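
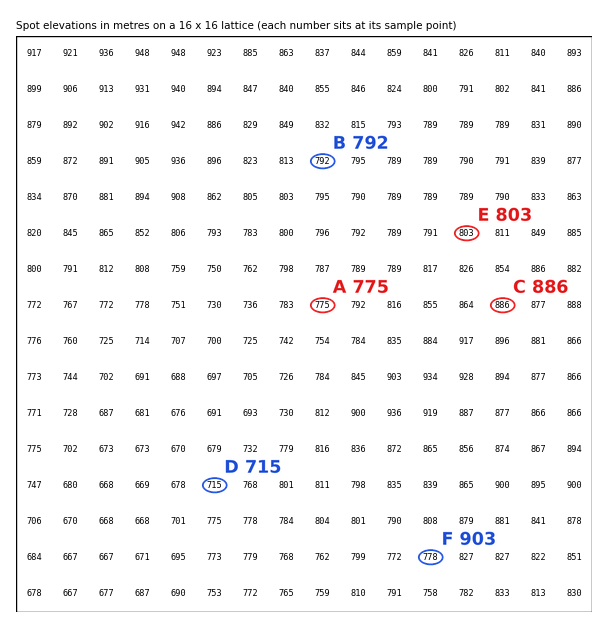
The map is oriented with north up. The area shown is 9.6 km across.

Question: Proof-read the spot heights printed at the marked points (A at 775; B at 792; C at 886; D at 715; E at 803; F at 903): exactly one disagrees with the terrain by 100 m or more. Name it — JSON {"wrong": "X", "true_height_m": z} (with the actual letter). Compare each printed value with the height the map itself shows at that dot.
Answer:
{"wrong": "F", "true_height_m": 778}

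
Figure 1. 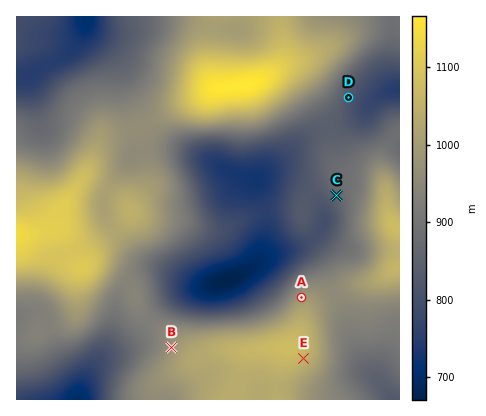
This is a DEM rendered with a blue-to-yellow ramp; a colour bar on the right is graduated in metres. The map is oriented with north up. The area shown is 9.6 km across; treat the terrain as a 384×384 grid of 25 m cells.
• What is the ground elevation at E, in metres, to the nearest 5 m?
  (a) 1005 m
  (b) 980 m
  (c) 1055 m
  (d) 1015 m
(c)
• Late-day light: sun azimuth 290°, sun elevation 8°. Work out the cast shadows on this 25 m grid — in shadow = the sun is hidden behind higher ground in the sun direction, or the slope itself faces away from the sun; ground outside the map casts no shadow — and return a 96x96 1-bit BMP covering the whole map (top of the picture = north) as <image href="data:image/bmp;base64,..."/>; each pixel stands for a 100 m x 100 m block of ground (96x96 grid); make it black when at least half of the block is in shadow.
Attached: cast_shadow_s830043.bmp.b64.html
<image width="96" height="96" href="data:image/bmp;base64,Qk2+BAAAAAAAAD4AAAAoAAAAYAAAAGAAAAABAAEAAAAAAIAEAAATCwAAEwsAAAIAAAAAAAAA////AAAAAAAAAAAAAAAAAAAAAAAAAAAAAAAAAAAAAAAAAAAAAAAAAAAAAAAAAAAAAAAAAAAAAAAAfgAAAAAAAAAAAAAA/gAAAAAAAAAAAAAAfgAAAAAAAAAD4AAAfwAAAAAAAAAf+AAAPwAAAAAAAAAf+AAAD4AAAAAAAAA/+AAAB8AAAAAAAAA/8AAAA/AAAAAAAAA/4AAAA/gAAAAAAAA/4AAAA/wAAAAAAAA/wAAAAf4AAAAAAAA/gAAAAf8AAAAAAAAfgAAAAP8AAAAAAAAfAAAAAP8AAAAAAAAeAAAAAP8AAAAAAAAcAAAAAH8AAAAAAAAAAAAAAH8AAAAAAAAAAAAAAD8AAAAAAAAAAAAAAD+AAAAAAAAAAAAAAD+AAAAAAAAAAAAAAD/AH+AAAAAAAAAAAD/gf/gAAAAAAAAAAH/wf/wAAAAAAAAAAD/4f/wAAAAAAAAAAD/4f/4AAAAAAAAAAD/8f/wAAAAAAAAAAB//f/wAAAAAAAAAAB////8AAAAAAAAAAA/////AAAAAAAAAAA/////AAAAAAAAAAAf////AAAAAAAAAAAf+///AAAAAAAAAAAP4//+AAAAAAAAAAAHgf/8AAAAAAAAAAAAAP/8AAAAAAAAAAAAAH/wAAAAAAAAAAAAAH/gAAAAAAAAAAAAAD88AAAAAAAAAAAAADg8AAAAAAAAAAAAAAAcAAAAAAAAAAAAAAAcAAAAAAAAAAAAAAAeAAAAAAAAAACAAAA/AAAAAAAAAAHAAAA/gAAAAAAAAAPgAAB/wAAAAAAAAAPgAAD/wAAAAAAAAAPgAAH/wAAAAAAAAAHgAAP/wAAAAAAEAAHwAAf/gAAAAAAEAADwAAf/gAAAAAAEAAD4AAf/AAAAAAAAAAB4AAf/AAAAAAAAAAA4AAf/AAAAAAAAAAAcAAf/AAAAAAAAAAAIAAf/AAAAAAAAAAAAAA//AAAAAAAAAAAAAA//AAAAAAAAAAAAAA//AAAAAAAAAAAAAA//AAAAAAAAAAAAAA//AAAAAAAAAAAAAA//AH4AAAAAAAAAAAf/wP/4AAAAAAAAAAH/8P/+AAAAAAAAAAAP+P//wAAAAAAAAAAH/H//+AAAAAAAAAAD/H///wAAAAAAAAAB+H////gAAAAAAAAB8H////wAAAAAAAAAQH////4AAAAAAAAAAH////8AAAAAAAAAAD////+AAAAAAAAAAD/////gAAAAAAAAAB/////4AAAAAAAAAA/////8AAAAAAAAAAf////8AAAAAAAAAAH////8AAAAAAAAAAD////8AAAAAAAAAAAD///8AAAAAAAAAAAA///4AAAAAAAAAAAAf//4AAAAAAAAAAAAH//4AAAAAAAAAAAAD//wAAAAAAAAAAAAA//gAAAAAAAAAAAAAf/gAAAAAAAAAAAAAP/AAAAAAAAAAAAAAD+AAAAAAAAAAAAAAA4AAAAAAAAAAAAAAAAAAAAAAAAAAAAAAAAAAAAAAAAAAAAAAAAAAAAAAAAAAAAAAAAAAAAAAAAAAAAAAAAA="/>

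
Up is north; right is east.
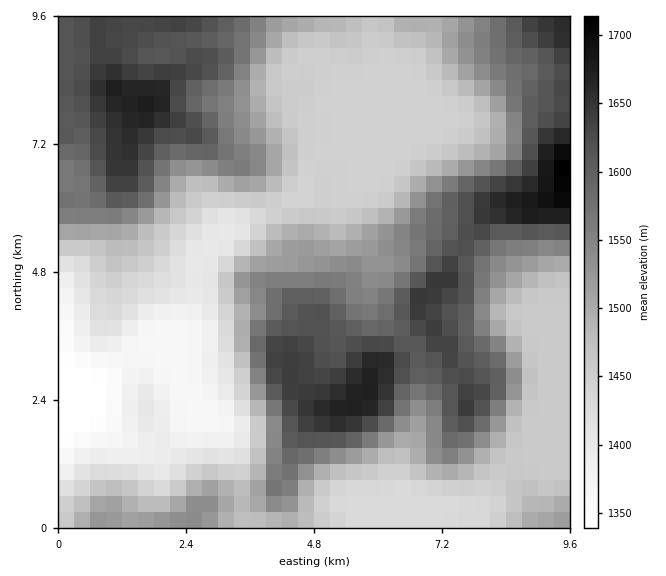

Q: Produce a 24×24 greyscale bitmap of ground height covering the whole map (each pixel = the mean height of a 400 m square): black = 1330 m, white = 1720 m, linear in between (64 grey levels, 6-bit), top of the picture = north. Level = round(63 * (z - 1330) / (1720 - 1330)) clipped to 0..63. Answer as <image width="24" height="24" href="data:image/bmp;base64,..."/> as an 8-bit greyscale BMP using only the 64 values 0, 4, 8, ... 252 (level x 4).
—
<image width="24" height="24" href="data:image/bmp;base64,Qk12BgAAAAAAADYEAAAoAAAAGAAAABgAAAABAAgAAAAAAEACAAATCwAAEwsAAAABAAAAAAAAAAAAAAEBAQACAgIAAwMDAAQEBAAFBQUABgYGAAcHBwAICAgACQkJAAoKCgALCwsADAwMAA0NDQAODg4ADw8PABAQEAAREREAEhISABMTEwAUFBQAFRUVABYWFgAXFxcAGBgYABkZGQAaGhoAGxsbABwcHAAdHR0AHh4eAB8fHwAgICAAISEhACIiIgAjIyMAJCQkACUlJQAmJiYAJycnACgoKAApKSkAKioqACsrKwAsLCwALS0tAC4uLgAvLy8AMDAwADExMQAyMjIAMzMzADQ0NAA1NTUANjY2ADc3NwA4ODgAOTk5ADo6OgA7OzsAPDw8AD09PQA+Pj4APz8/AEBAQABBQUEAQkJCAENDQwBEREQARUVFAEZGRgBHR0cASEhIAElJSQBKSkoAS0tLAExMTABNTU0ATk5OAE9PTwBQUFAAUVFRAFJSUgBTU1MAVFRUAFVVVQBWVlYAV1dXAFhYWABZWVkAWlpaAFtbWwBcXFwAXV1dAF5eXgBfX18AYGBgAGFhYQBiYmIAY2NjAGRkZABlZWUAZmZmAGdnZwBoaGgAaWlpAGpqagBra2sAbGxsAG1tbQBubm4Ab29vAHBwcABxcXEAcnJyAHNzcwB0dHQAdXV1AHZ2dgB3d3cAeHh4AHl5eQB6enoAe3t7AHx8fAB9fX0Afn5+AH9/fwCAgIAAgYGBAIKCggCDg4MAhISEAIWFhQCGhoYAh4eHAIiIiACJiYkAioqKAIuLiwCMjIwAjY2NAI6OjgCPj48AkJCQAJGRkQCSkpIAk5OTAJSUlACVlZUAlpaWAJeXlwCYmJgAmZmZAJqamgCbm5sAnJycAJ2dnQCenp4An5+fAKCgoAChoaEAoqKiAKOjowCkpKQApaWlAKampgCnp6cAqKioAKmpqQCqqqoAq6urAKysrACtra0Arq6uAK+vrwCwsLAAsbGxALKysgCzs7MAtLS0ALW1tQC2trYAt7e3ALi4uAC5ubkAurq6ALu7uwC8vLwAvb29AL6+vgC/v78AwMDAAMHBwQDCwsIAw8PDAMTExADFxcUAxsbGAMfHxwDIyMgAycnJAMrKygDLy8sAzMzMAM3NzQDOzs4Az8/PANDQ0ADR0dEA0tLSANPT0wDU1NQA1dXVANbW1gDX19cA2NjYANnZ2QDa2toA29vbANzc3ADd3d0A3t7eAN/f3wDg4OAA4eHhAOLi4gDj4+MA5OTkAOXl5QDm5uYA5+fnAOjo6ADp6ekA6urqAOvr6wDs7OwA7e3tAO7u7gDv7+8A8PDwAPHx8QDy8vIA8/PzAPT09AD19fUA9vb2APf39wD4+PgA+fn5APr6+gD7+/sA/Pz8AP39/QD+/v4A////AFR0fHR4gIh4YGRwZExEQEBAQERESGBweERcbGBQXHx4ZHyUbExAQEBAQERISFhgZCg8REAwOFRYUHCghGRUUEhQYGhcUFRUVBQgJCQoLDA0NGSgqJiIeGRkhJR8YFRUVAgMFCAsIBgcJFigwMTEsIx0hKykfFhUVAQEDCgsHBgYMGiszNTc2LyMkLzEmGBUVAQEDCQoGBgkRIzEyMzY3MikqLjEsHhUVAgMEBwYGBwsTKDIyMDI2NS4tMC4rHhUVBAgJBgYGBgwYKzIxLy8xMS0wMCwmGhUVBQwOCQYGBwwZJy0uLiwpKi4yLygdFhUVBw4RDgwKCg8aIystLSclKDEyLykcFhUVChATEQ8NDBAeJCYmJyUiJCszMiohGxcWDxIWFRIODA0XHR4fICEgISQsMSskIR4dGRgaGRURDQsOFhweHBseIiUpLS8qKCgoJCQkIRsVEQ0NERUWFRUYHCMoLDEzNTY2JygtLSUaFRQVFhMSExMTFRwlKzA1Nzk8JikyMikfGx8iHxgTExMTExYcIScsMDY9KSwzNC4oKSglIhoUExMTExMUFxoeJzQ8LS4zNTIwMCkjHhgUExMTExMTExUaJTA1LTA1NzcyLCYiGxUUExMTExMTExUbJi0wLjI3NzcxKiciGRQUExMTExMTFRohKC0wLjE0MTExMC4mGxQUExMTExMVGiAlKSsvLjAxMC4tLiwoIBgUFBUUFBUXHiMnKy4zLjExMDAxMC0pIx0bGRgVFxoaHSInLTM1A=="/>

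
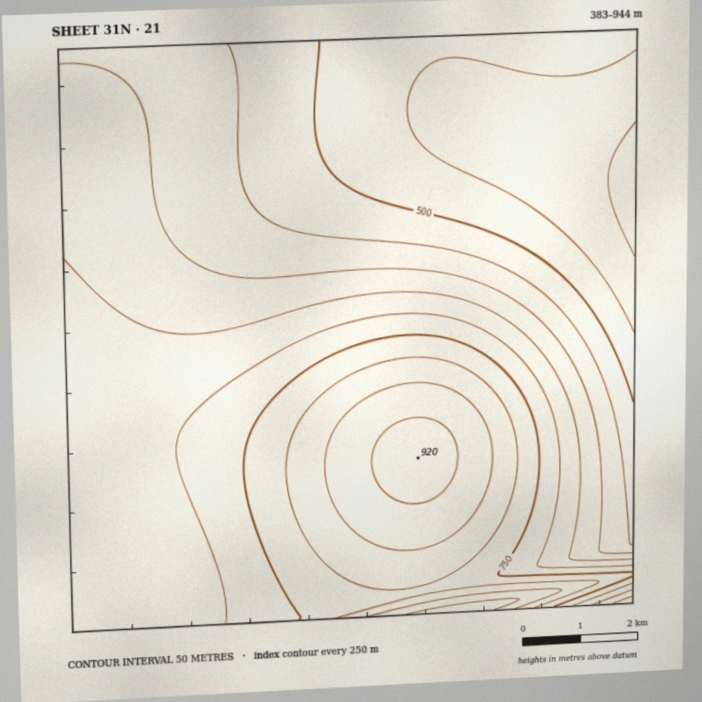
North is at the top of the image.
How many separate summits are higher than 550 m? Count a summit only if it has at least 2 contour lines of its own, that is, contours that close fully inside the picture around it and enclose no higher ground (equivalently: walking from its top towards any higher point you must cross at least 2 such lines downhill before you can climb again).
1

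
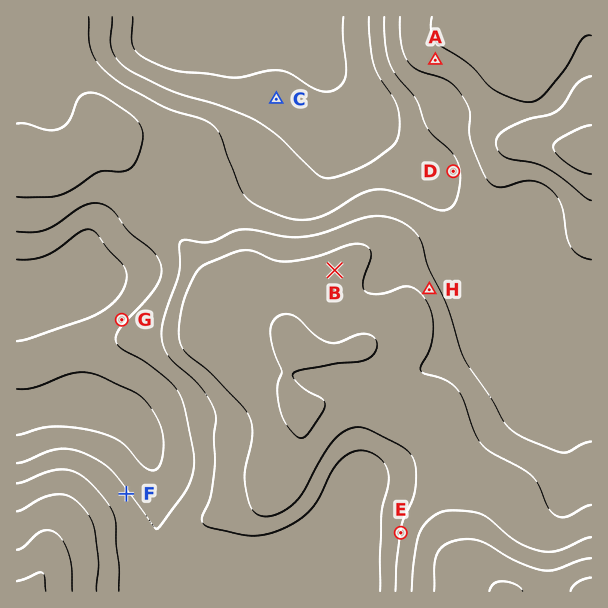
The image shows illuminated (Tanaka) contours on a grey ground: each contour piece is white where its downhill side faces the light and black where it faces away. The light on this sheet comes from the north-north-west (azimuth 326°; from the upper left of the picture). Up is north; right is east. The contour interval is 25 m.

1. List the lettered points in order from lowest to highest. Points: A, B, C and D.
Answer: C D A B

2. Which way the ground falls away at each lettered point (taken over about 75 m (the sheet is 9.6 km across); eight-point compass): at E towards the W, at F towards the NE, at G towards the NW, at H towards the NE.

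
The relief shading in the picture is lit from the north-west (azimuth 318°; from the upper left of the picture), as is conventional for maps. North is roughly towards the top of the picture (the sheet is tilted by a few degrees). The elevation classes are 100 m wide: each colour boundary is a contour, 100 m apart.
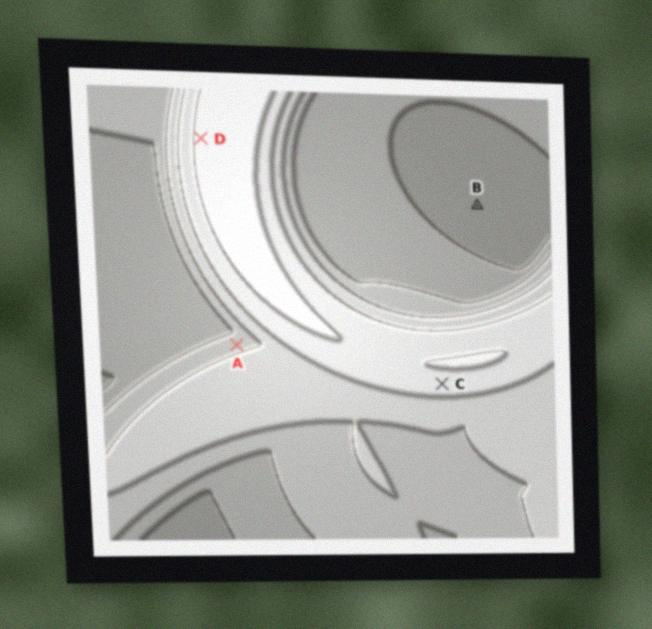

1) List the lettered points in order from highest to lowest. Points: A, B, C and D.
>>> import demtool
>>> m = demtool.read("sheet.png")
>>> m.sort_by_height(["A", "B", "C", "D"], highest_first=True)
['D', 'C', 'A', 'B']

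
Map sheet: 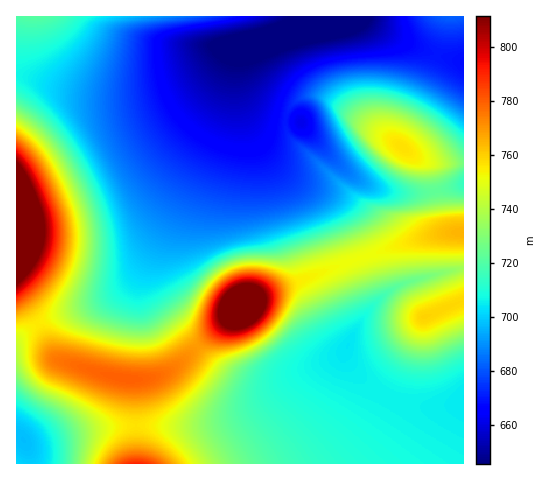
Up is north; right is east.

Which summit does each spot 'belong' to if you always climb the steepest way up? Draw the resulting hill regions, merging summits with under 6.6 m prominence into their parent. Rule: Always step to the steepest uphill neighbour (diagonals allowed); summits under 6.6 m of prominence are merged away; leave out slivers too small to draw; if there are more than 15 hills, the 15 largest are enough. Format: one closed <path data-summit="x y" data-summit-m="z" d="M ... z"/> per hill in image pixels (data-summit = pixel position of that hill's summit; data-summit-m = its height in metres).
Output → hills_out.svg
<path data-summit="242 306" data-summit-m="843" d="M241 45l-3 2-3 7-7 41-5 20-62 129-7 20-1 17 7 18 9 13 24 30 22 22 31 20 23 2 15-5 57-25 5-6 12-24 15-20 1-6-22-64-14-28-15-14-36-19-18-18-15-23-9-19-7-27-1-18z"/><path data-summit="17 225" data-summit-m="871" d="M238 45l-13 1-17 19-30 19-23 8-17 3-26 1-28-3-64-19-4 1 1 265 16-14 10-6 48-15 24-10 19-17 31-51 52-102 9-24z"/><path data-summit="403 147" data-summit-m="757" d="M360 16l-33 0-29 15-35 11-19 2-4 10 0 21 8 23 11 12 11 6 31 6 42 47 25 16 32 8 31-1 31-7 2-2 0-121-47-14-29-14z"/><path data-summit="125 378" data-summit-m="780" d="M216 126l-51 101-31 51-19 17-24 10-48 15-10 6-17 15 0 94 5 2 5 6 9 1 47-13 27-4 78 0 37-5 36-15 52-38-43 17-14 0-18-7-22-15-22-22-31-40-7-12-2-20 5-20 28-62 31-59z"/><path data-summit="137 463" data-summit-m="790" d="M344 352l-43 23-41 32-24 11-23 6-26 3-78 0-27 4-47 13-9-1 4 20 434 0-1-62-19 6-26 0-25-7-24-15-17-18z"/><path data-summit="34 17" data-summit-m="721" d="M326 16l-309 0-1 58 39 12 36 8 21 2 33-2 24-7 20-9 19-13 17-19 25-2 27-6 29-10z"/><path data-summit="463 232" data-summit-m="765" d="M242 45l-4 12 0 31 7 27 9 19 15 23 18 18 36 19 15 14 14 28 22 68 11-10 21-12 57-14 1-83-33 7-31 1-19-3-24-11-14-10-19-19-23-28-31-6-11-6-8-8-7-13-4-14z"/><path data-summit="425 316" data-summit-m="759" d="M463 268l-32 7-33 11-13 8-20 21-17 28-3 12 11 16 22 21 21 10 19 5 26 0 20-7z"/><path data-summit="451 17" data-summit-m="682" d="M463 16l-103 1 28 17 29 14 25 9 21 5z"/>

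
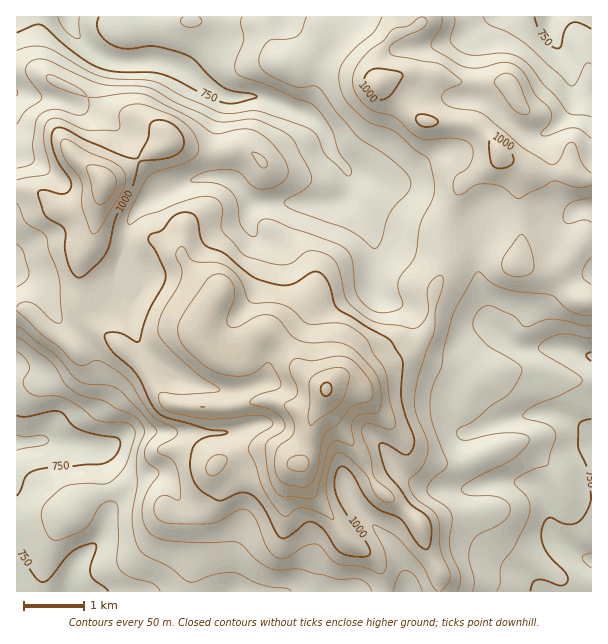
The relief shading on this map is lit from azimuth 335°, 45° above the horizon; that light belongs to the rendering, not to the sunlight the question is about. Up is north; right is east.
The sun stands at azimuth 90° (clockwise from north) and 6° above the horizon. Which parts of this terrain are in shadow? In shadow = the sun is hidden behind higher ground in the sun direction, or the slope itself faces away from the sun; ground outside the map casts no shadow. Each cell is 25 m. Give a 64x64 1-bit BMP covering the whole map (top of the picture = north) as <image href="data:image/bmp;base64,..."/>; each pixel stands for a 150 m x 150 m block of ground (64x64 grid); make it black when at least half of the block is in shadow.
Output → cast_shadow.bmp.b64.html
<image width="64" height="64" href="data:image/bmp;base64,Qk0+AgAAAAAAAD4AAAAoAAAAQAAAAEAAAAABAAEAAAAAAAACAAATCwAAEwsAAAIAAAAAAAAA////AAAAAAAAAMAAAz4AAAMAAAADPgAAA4AAAAE8AAAB8AB4cDwAAAH4APjwOAAAAf4B+PB4AAAA/gH48PgAAAD/Afzh8AAAAf8B/EHgAABB/wD4B4AAAAD/GfgPgAAAAP/5/A8AAAAH//v8DgAAAD////weAAAA/////BwAAAD////8DAAAAP//f/4AAAAAf////wAAAAA/////AAAAAP//wP8AAAAA//+Af4AAAAD//wH/wAAAAP/+D//AAAAA//4c/8AAAAD+/PweQAAAAP55+B4AAAAA/PfwBAAAAAD47/AAAAAAAOAP4AAAAAAAwB/gAAAAAACGP+AAAAgAAAwf8AAAPAAcHB/4AAB4ABw8H/wAAPgAAPwP/AAA4AwA/gfgAQBAHAD+D8ABAAAcAP4PwAAAPAwA/g3AAAA8BAD+DMAAADwAAH8MwAAAPAAA8wHAAAA8AAD3gcAAAB4AAP+AAAAAPwAA/4AAAAA/AAD/gABgAD8AAP+AAOAAPwAA/gAAAAA+eAD8AAAAABn4APwOAAAYePgY+A8AADn4MBj4DwAAf/gAAPAAAAH/8AAA8AAAB/8AAgDgAAD//wAGAPAAA///AAAA8AAH//8AAADgAA55/wAAAsAAG/D+AAACAAAD8H4AAAYAQAHwHwAADAHAAOAPgAAMA8AA4Q/AABgHgADDh8AAGA=="/>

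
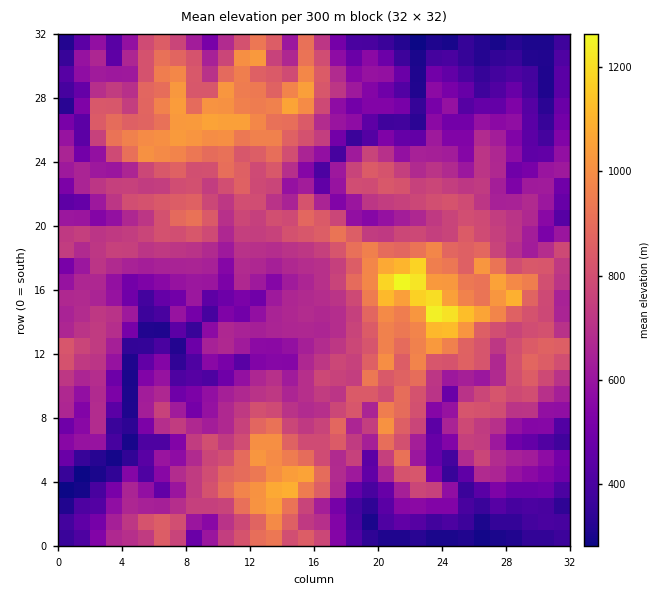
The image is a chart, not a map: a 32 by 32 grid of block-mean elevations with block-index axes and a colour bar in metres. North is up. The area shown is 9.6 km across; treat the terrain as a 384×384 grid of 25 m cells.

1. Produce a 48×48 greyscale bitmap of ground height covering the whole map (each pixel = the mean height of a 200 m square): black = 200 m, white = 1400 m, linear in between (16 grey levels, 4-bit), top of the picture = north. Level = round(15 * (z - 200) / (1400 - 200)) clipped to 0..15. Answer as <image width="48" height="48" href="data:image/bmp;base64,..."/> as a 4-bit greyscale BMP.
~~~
<image width="48" height="48" href="data:image/bmp;base64,Qk32BAAAAAAAAHYAAAAoAAAAMAAAADAAAAABAAQAAAAAAIAEAAATCwAAEwsAABAAAAAAAAAAAAAAABEREQAiIiIAMzMzAERERABVVVUAZmZmAHd3dwCIiIgAmZmZAKqqqgC7u7sAzMzMAN3d3QDu7u4A////ACI0ZmZ4h0NmeIqXiIVDMhERERERERIiIiI0VneIl0NneIqYh4ZDISIiIiIhEiIiIiM0RmeIh2RWeImpdmVDISQzMzMhIiIzMhIzRWZmZndmeaqphmQyITREREQhMyIyIhEiNWVEVWeImqu7l2ZTMjRWZlQiQzMzMhESNFZDRXeJmaq7uphjQjRnh1MjREREMiERIkUkVmeImZq7u5hkUlZ5dCI1ZVVEQzERETMlZWd4iJmqqYZXYmmXQiRXZlVUQ0MiIRJFRWaHibupmIZ4Q2mGQyR4dlZlRFVVQhIzJGiHeKupiIeIRol2UzZ3ZURDIjRWUhIzV3dmZ5qod3iXSKl3Ukd2ZUMzQkNWURNXdmVWd4mHd3eXSKqIUlh3dlVVM2VGUhNnZURWZ4h3ZmeIVpqYc0h3h2ZmNWVGYxJ3ZEVWZnd2ZmZ4hYmIdTaIiHd2RmVWYxNmU0RVZmZmZndnmGmYdkNmeHh3ZnZmUxJVQkM0VWZlZnd3ioeZhlVEZniHZnZmYxFFMiIiJFZlVnd3eaiKh2eHVniId4d2dCFFMjRVQzREVmd3eamKmIiIZoiYiIh3dSE0EjVmZUREVmZ3eKmJqqmIdoiIiHd3djISEiRmZmZlVWZniJmZq6mIh3eIh1ZndlMRJCNWZVVmZmZniKqZrMyph3d4dmZmdmQiRUI1VEVmZmZniamavu3LqYiIZVZmZlQjNVQiIkVmZmZnibqq3buqu6iIZWZlVEI0NFU0VDRWZmZ3isu83LqZmsqIZVVmVDNERVVTZlRFVmd4ms7dyqqYq6uYdjRmZVVVVWVUVmVWZmZ5ms3duaqJupiXdkVWZmZmZmZkVmZmZmZ4irq8uZmKqHeIh3Zmd3ZmZmZlZmZmZneImpmZqpiJh2ZmeHdmd3d3d3dlZ3dnd3iZmIiIiJeYd2ZUZmd2Zmd4iIh2Z3d4iImYdmZ3d3eHd3ZURVVlVVZniZmGZ3eIiYh2REVmZ3eId2ZlM1Q0Vnd4iZh2eHd2iHdUVmZmd4eHdmZlQjNFZ4iIiIh2d4dleGQ1d3d3iIh3ZVVlQzVmd3d3d4d3iIZ1VkNXd4iHd3d3ZUVmQ1VmZmZneHd4mXeFQyRoiIh2Z2ZmZkRWVVZlRWeIiIiJmHiHZTNXiId2V2VWZkNFVWZEV4mqmpiZiIiYZVI1eHVWVmRWZlQzRWQ2iaq7qqmpmJmYd3QjVWVFRlRWZlQyRVM3iZqqq7qqqaqZiHZCIjQzRkNWVUMyNFNImZmZm7u7u6mYh2VkMiIhNUNVVVQiNDJIiHiJq6q6qqqqqHVFZVVCJVM0RFQxNBJYiGiZqpi6qZmauoZDNEMyJVQzM0QhJCJGd2iZqoebqZmKuodmRDMhNURCI0QhIyQ1Zld4qod5qZmIqodlVVUxNUMyIzMhIyVVVEeJqYdnqYeHiodkRVQxJDMiIiMhIyRmQ1eJmYdXm6lmeYZDRUMhIjIiIiIRIxNGQ1aIiHZGiat1eXZDQzIhIiIhEiIRIhI1M0aIh1NFZ4p0iXUyIiIREREiERIRIg=="/>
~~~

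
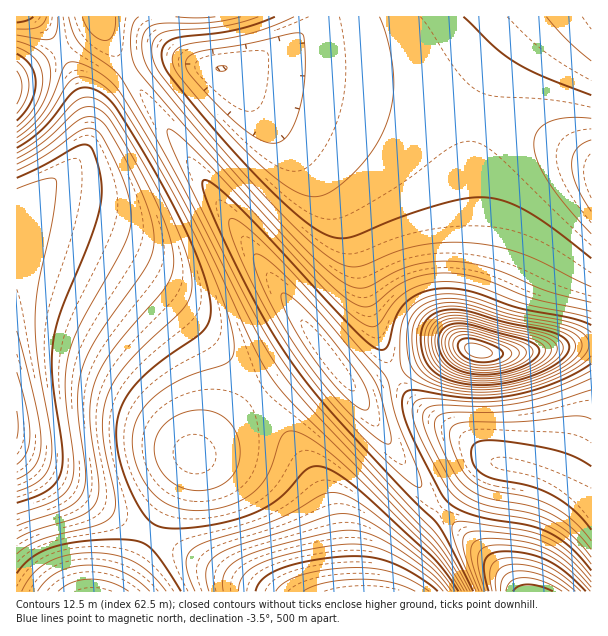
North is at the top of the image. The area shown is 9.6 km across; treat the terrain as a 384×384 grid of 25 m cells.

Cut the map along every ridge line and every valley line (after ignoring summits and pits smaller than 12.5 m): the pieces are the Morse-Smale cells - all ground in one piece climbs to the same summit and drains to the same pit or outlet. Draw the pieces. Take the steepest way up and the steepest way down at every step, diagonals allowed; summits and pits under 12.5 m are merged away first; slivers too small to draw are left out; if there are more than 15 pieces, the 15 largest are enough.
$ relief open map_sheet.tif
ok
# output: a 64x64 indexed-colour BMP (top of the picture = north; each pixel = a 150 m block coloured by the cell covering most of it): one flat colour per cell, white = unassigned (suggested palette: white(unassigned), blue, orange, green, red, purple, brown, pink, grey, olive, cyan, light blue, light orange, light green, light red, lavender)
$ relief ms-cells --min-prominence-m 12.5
<image width="64" height="64" href="data:image/bmp;base64,Qk12CAAAAAAAAHYAAAAoAAAAQAAAAEAAAAABAAQAAAAAAAAIAAATCwAAEwsAABAAAAAAAAAA////ALR3HwAOf/8ALKAsACgn1gC9Z5QAS1aMAMJ34wB/f38AIr28AM++FwDox64AeLv/AIrfmACWmP8A1bDFALu7u7u7uwAAAAAAAAAGZmZmZnd3f/////////+qqqqqu7u7u7u7AAAAAAAABmZmZmZmd3d3////////+qqqqqq7u7u7u7uwAAAAAGZmZmZmZmZ3d3f///////+qqqqqqru7u7u7u7AAAABmZmZmZmZmZnd3d///////+qqqqqqqu7u7u7u7uwAABmZmZmZmZmZmd3d3f/////+qqqqqqqq7u7u7u7u7AAZmZmZmZmZmZmd3d3d3////+qqqqqqqqru7u7u7u7u2ZmZmZmZmZmZmZ3d3d3d///+qqqqqqqqqu7u7u7u7sRZmZmZmZmZmZmZnd3d3d3f/+qqqqqqqqqq7u7u7u7EREWZmZmZmZmZmZmd3d3d3d/+qqqqqqqqqqru7u7uxERERFmZmZmZmZmZmd3d3d3d3eqqqqqqqqqqqu7u7uxEREREWZmZmZmZmZmZ3d3d3d3fuqqqqqqqqqqi7u7sRERERERFmZmZmZmZmZnd3d3d3fu7qqqqqqqqqiLu7EREREREREWZmZmZmZmZnd3d3d3fu7u6qqqqqqoiIu7ERERERERERFmZmZmZmZmd3d3d3d+7u7uqqqqqIiIixEREREREREREWZmZmZmZmd3d3d3d+7u7u7uiIiIiIiBERERERERERERFmZmZmZmd3d3d3d+7u7u7uiIiIiIiIERERERERERERERZmZmZmZ3d3d3d37u7u7uiIiIiIiIgREREREREREREREWZmZmZ3d3d3d37u7u7oiIiIiIiIiBERERERERERERERFmZmZ3d3d3d37u7u7oiIiIiIiIiIERERERERERERERERZmZnd3d3d3fu7u6IiIiIiIiIiIgREREREREREREREREWZnd3d3d3fu7u6IiIiIiIiIiIiBERERERERERERERERFnd3d3d3fu7u6IiIiIiIiIiIiIERERERERERERERERETN3d3d3d+7u6IiIiIiIiIiIiIgRERERERERERERERETMzd3d3d0RE6IiIiIiIiIiIiIiBERERERERERERERERMzM3d3d0RERCiIiIiIiIiIiIiIERERERERERERERERMzMzM3d0RERCIiiIiIiIiIiIiIgRERERERERERERERMzMzMzN0REREIiIiiIiIVYiIiIiBERERERERERERERMzMzMzMzREREQiIiIiJVVVVVVVVVERERERERERERERMzMzMzMzREREQiIiIiIlVVVVVVVVURERERERERERERMzMzMzMzRERERCIiIiIlVVVVVVVVVRERERERERERERMzMzMzMzNEREREIiIiIiVVVVVVVVVVERERERERERERMzMzMzMzNEREREIiIiIiIlVVVVVVVVURERERERERERMzMzMzMzNEREREQiIiIiIiVVVVVVVVVRERERERERERMzMzMzMzNERERERCIiIiIiJVVVVVVVVVERERERERETMzMzMzMzM0REREREIiIiIiIlVVVVVVVVURERERERETMzMzMzMzM0REREREIiIiIiIiVVVVVVVVVREREREREzMzMzMzMzM0REREREQiIiIiIiIlVVVVVVVVERERERMzMzMzMzMzMzRERERERCIiIiIiIiVVVVVVVVURERETMzMzMzMzMzMzREREREREIiIiIiIiJVVVVVVVVRETMzMzMzMzMzMzMzREREREREIiIiIiIiIlVVVVVVVVAzMzMzMzMzMzMzMzREREREREQiIiIiIiIiVVVVVVVVUDMzMzMzMzMzMzMzNERERERERCIiIiIiIiJVVVVVVVVTMzMzMzMzMzMzMzNERERERERCIiIiIiIiIlVVVVVVVV0zMzMzMzMzMzMzNEREREREREIiIiIiIiIiVVVVVVVVXdMzMzMzMzMzMzM0REREREREIiIiIiIiIiJVVVVVVVVd3dMzMzMzMzMzM0REREREREQiIiIiIiIiIlVVVVVVVV3d3TMzMzMzMzM0REREREREQiIiIiIiIiIiVVVVVVVVXd3d0zMzMzMzMzREREREREQiIiIiIiIiIiJVVVVVVVVd3d3dMzMzMzMzREREREREQiIiIiIiIiIiIlVVVVVVVc3d3d3TMzMzMzREREREREQiIiIiIiIiIiIiVVVVVVXMzd3d3dMzMzMzNEREREREQiIiIiIiIiIiIiJVVVVczMzN3d3d0zMzMzNEREREREQiIiIiIiIiIiIiIlVVXMzMzM3d3d3TMzMzNEREREREQiIiIiIiIiIiIiIiVczMzMzMzd3d3dAzMzNEREREREQiIiIiIiIiIiIiKZnMzMzMzMzN3d3dADMzM0REREREQiIiIiIiIiIimZmZmczMzMzMzM3d3d0AAzM0REREREQiIiIiIimZmZmZmZmZnMzMzMzMzd3d3QADM0RERERERCIimZmZmZmZmZmZmZmczMzMzMzN3d3QAAAzRERERERJmZmZmZmZmZmZmZmZmZnMzMzMzMAN3dAAAABERERCIiKZmZmZmZmZmZmZmZmZmczMzMzMwAANAAAAAAAAAiIiIiKZmZmZmZmZmZmZmZmZnMzMzMzAAAAAAAAAAAAiIiIiIiIpmZmZmZmZmZmZmZmZzMzMzMAAAAAAAAAAAiIiIiIiIiKZmZmZmZmZmZmZmZmczMzMwAAAAAAAAAACIiIiIiIiIiKZmZmZmZmZmZmZmZnMzMzAAAAAAAAAAAIiIiIiIiIiIimZmZmZmZmZmZmZmZzMzM"/>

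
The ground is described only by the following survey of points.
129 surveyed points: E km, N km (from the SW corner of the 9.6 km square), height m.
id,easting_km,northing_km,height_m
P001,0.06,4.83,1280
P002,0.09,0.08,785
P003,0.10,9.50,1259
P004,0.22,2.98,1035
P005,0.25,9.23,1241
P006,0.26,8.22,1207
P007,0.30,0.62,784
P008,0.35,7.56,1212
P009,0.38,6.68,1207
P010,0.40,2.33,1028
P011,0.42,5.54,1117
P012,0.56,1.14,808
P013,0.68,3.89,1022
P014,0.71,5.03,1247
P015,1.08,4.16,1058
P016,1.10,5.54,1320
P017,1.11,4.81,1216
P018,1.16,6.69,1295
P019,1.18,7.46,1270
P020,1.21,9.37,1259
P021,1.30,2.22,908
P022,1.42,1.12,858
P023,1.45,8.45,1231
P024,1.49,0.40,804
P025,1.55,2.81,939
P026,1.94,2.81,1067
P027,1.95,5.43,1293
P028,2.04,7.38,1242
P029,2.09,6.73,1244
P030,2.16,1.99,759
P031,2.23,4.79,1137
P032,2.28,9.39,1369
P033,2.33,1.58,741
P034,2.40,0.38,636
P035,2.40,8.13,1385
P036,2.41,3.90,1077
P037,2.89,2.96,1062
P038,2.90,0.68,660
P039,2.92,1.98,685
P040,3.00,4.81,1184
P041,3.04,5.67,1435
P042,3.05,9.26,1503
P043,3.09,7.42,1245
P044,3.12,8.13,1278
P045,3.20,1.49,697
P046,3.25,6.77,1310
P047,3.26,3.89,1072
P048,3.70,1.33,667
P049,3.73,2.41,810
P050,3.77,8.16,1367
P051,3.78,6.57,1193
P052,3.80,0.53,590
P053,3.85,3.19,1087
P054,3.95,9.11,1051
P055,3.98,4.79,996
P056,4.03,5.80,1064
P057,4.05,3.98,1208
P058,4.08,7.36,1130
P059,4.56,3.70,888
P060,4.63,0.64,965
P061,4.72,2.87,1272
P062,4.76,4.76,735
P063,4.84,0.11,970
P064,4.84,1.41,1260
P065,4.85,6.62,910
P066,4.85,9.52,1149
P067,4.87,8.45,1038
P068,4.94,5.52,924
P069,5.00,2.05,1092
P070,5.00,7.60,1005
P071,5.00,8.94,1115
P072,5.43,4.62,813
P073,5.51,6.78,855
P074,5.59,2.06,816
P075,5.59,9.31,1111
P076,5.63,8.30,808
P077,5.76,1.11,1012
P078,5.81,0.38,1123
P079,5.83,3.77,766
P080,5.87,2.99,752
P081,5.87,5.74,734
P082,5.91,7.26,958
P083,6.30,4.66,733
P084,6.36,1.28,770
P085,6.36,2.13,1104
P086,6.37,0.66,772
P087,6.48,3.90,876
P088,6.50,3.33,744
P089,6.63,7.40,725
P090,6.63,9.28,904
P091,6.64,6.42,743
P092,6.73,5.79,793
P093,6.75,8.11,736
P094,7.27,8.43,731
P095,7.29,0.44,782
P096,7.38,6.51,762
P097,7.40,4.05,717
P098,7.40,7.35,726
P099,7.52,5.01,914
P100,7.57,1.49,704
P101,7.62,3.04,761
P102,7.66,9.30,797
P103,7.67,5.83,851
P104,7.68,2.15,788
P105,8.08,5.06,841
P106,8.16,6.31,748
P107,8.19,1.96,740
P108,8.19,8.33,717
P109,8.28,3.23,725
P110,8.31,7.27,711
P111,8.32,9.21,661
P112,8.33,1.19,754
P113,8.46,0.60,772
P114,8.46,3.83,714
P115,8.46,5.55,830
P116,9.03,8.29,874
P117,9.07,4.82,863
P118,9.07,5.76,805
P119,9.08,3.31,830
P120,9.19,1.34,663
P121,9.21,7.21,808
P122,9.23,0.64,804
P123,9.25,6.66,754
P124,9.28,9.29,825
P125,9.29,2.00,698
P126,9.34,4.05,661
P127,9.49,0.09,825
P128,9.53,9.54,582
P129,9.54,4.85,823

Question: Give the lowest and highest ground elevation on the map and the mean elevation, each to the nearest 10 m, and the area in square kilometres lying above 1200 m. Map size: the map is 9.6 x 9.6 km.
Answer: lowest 520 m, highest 1520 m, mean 950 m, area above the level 17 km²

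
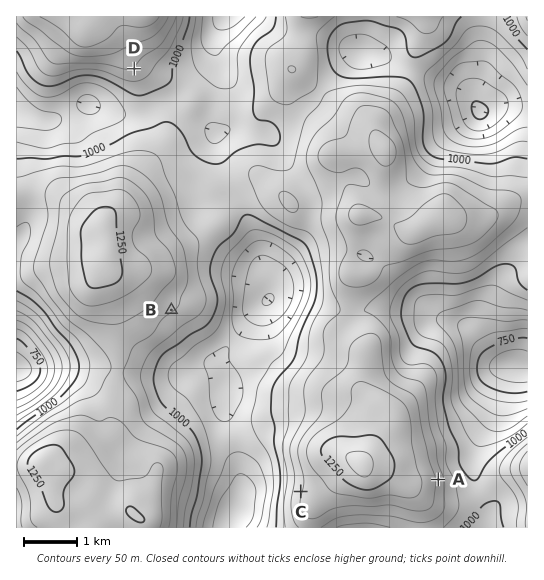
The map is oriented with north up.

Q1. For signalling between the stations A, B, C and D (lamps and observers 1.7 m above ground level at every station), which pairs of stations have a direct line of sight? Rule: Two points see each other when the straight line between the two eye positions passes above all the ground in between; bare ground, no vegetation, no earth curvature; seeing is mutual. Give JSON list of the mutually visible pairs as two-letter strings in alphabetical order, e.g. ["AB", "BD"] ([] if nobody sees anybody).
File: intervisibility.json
["BC", "CD"]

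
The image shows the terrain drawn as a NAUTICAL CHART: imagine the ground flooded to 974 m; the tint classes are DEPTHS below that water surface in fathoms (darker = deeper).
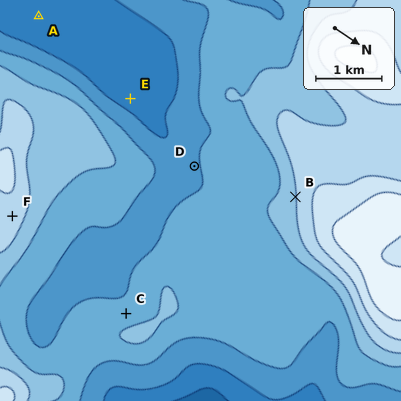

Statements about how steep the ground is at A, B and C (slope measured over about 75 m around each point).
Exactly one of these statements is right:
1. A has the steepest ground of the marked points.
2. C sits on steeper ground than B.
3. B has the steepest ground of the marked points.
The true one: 3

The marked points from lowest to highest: E D F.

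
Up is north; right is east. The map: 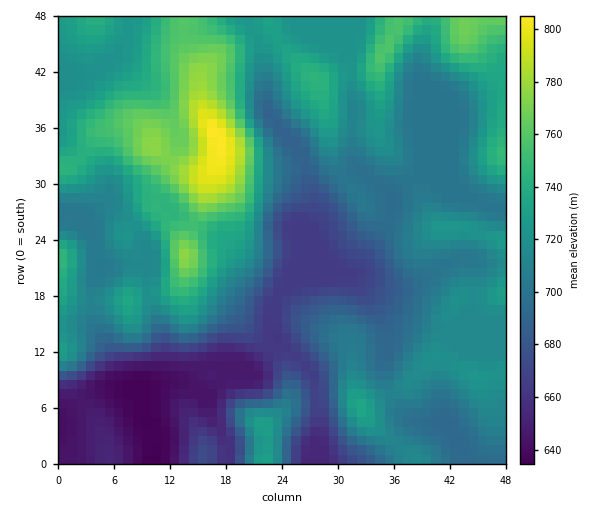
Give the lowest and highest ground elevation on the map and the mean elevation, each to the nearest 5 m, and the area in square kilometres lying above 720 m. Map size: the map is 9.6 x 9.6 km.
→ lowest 635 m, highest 805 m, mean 710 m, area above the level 34.6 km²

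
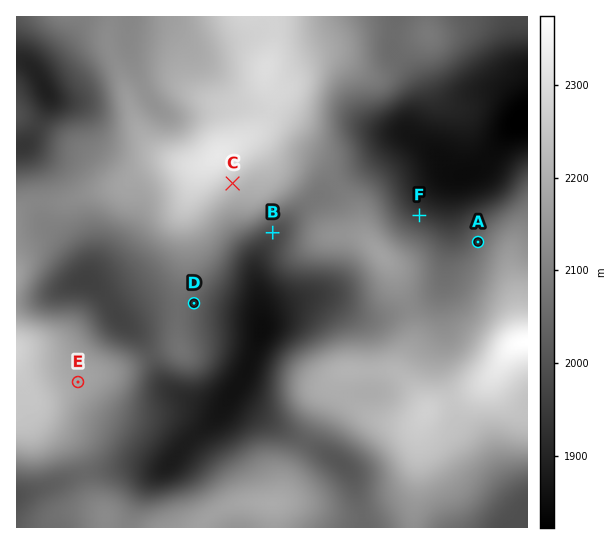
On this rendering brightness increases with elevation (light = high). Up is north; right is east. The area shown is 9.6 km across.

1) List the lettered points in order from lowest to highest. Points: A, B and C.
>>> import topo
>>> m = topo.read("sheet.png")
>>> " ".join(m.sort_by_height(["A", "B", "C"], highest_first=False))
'B A C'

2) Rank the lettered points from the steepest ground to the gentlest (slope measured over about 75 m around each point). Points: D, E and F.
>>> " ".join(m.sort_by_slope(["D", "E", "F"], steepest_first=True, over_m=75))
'F D E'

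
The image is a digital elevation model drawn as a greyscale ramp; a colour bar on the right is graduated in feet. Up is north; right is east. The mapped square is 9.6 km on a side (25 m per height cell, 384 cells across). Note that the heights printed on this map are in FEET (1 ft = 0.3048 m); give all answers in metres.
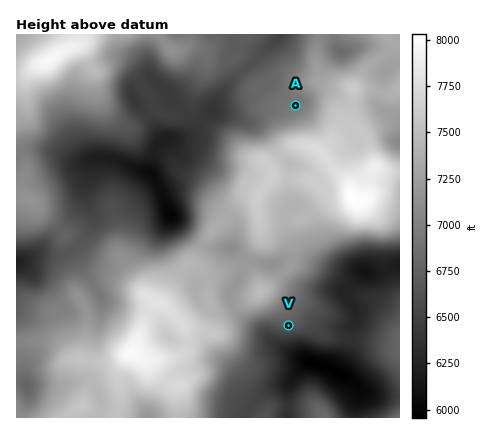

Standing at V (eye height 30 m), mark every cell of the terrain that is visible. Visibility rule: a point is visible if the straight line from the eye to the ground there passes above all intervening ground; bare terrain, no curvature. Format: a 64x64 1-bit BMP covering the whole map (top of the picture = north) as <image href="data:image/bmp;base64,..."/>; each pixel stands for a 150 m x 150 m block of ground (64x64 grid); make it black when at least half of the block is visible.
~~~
<image width="64" height="64" href="data:image/bmp;base64,Qk0+AgAAAAAAAD4AAAAoAAAAQAAAAEAAAAABAAEAAAAAAAACAAATCwAAEwsAAAIAAAAAAAAA////AAAAAAAAAAAH/+f//wAAAAf/////AAAAB/////8AAAAH/////wAAAA/z////AAAAD/P///8AAAAH8////wAAAAf7////AAAAB/////8AAAAHx////wAAAAYP//f/AAAAAA//4f8AAAAAH//x/wAAAAA///P/AAAAAD//8f8AAAAAP//w/wAAAAA///h/AAAAADP/8D8AAAAAAf/APwAAAAAA/wA/AAAAAAA8AD8AAAAAABgAHwAAAAAADAAHAAAAAAAHgAcAAAAAAAPAAwAAAAAAAAABAAAAAAAAEAMAAAAAAAA4DwAAAAAAAH//AAAAAAAAf/8AAAAAAAA//wAAAAAAAD//AAAAAAAAf/gAAAAAAAA/8AAAAAAAAD/AAAAAAAAANwAAAAAAAAAmAAAAAAAAAAYAAAAAAAAABAAAAAAAAAAAAAAAAAAAAAAAAAAAAAAAAAAAAAAAAAAAAAAAAAAAAAAAAAAAAAAAAAAAAAAAAAAAAAAAAAAAAAAAAAAAAAAAAAAAAAAAAAAAAAAAAAAAAAAAAAAAAAAAAAAAAAAAAAAAAAAAAAAAAAAAAAAAAAAAAAAAAAAAAAAAAAAAAAAAAAAAAAAAAAAAAAAAAAAAAAAAAAAAAAAAAAAAAAAAAAAAAAAAAAAAAAAAAAAAAAAAAAAAAAAAAAAAAAAAAAAAAAAAAA=="/>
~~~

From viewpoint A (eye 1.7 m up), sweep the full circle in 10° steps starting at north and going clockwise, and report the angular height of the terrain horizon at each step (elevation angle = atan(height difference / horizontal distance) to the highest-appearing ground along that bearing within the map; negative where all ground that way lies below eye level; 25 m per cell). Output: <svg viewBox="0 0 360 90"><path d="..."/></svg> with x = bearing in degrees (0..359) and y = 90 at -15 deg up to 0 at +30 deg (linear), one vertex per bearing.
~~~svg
<svg viewBox="0 0 360 90"><path d="M0 53l10-3 10-2 10-3 10-1 10 0 10 0 10-2 10-2 10-2 10-1 10 0 10 0 10 0 10 0 10-3 10-2 10-1 10 1 10 2 10 4 10 6 10 2 10 5 10 7 10 1 10 1 10-3 10-3 10 1 10 4 10 3 10 1 10-1 10-2 10-3"/></svg>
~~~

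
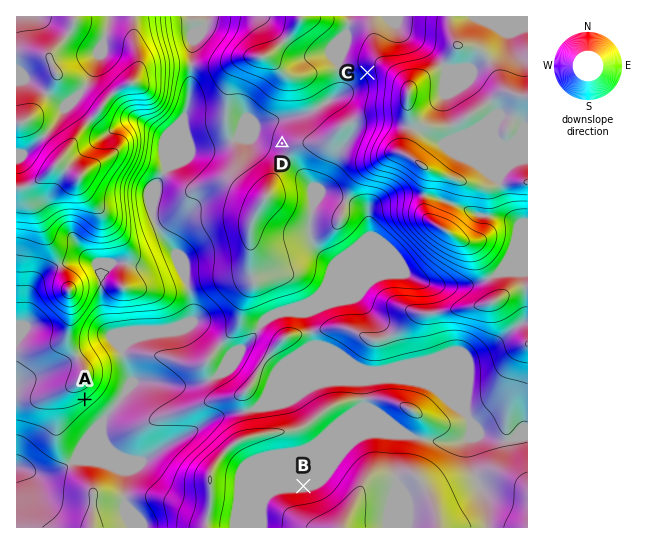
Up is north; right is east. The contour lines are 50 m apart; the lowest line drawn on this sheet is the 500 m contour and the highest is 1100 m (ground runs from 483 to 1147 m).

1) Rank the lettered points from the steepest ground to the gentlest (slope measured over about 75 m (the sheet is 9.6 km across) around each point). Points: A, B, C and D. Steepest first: A C D B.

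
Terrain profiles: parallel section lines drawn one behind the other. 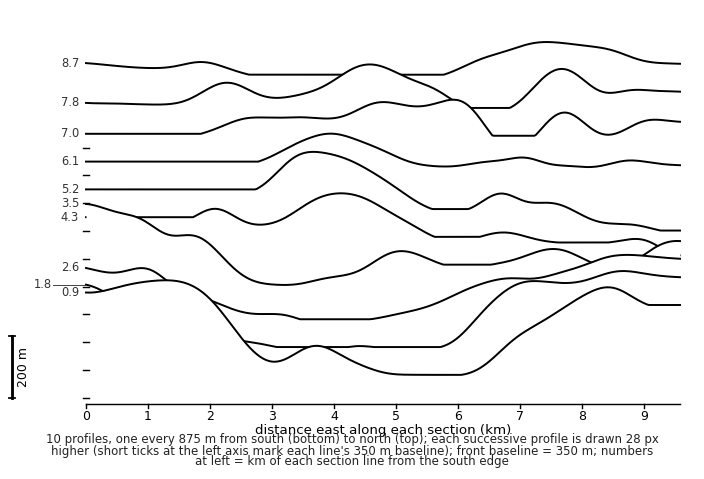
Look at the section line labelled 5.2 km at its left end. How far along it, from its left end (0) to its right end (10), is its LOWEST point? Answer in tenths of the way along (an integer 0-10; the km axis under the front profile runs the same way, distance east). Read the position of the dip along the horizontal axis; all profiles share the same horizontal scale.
10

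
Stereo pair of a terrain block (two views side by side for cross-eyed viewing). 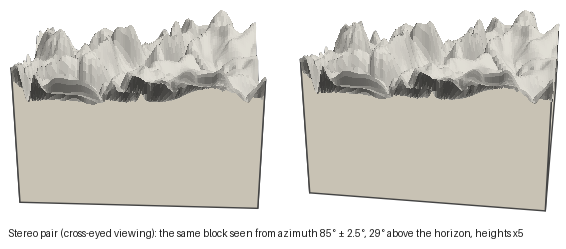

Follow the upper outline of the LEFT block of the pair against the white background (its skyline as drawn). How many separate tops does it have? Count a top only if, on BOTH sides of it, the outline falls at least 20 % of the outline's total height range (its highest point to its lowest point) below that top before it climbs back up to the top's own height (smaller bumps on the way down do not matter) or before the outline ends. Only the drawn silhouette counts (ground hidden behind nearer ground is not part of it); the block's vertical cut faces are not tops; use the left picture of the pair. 3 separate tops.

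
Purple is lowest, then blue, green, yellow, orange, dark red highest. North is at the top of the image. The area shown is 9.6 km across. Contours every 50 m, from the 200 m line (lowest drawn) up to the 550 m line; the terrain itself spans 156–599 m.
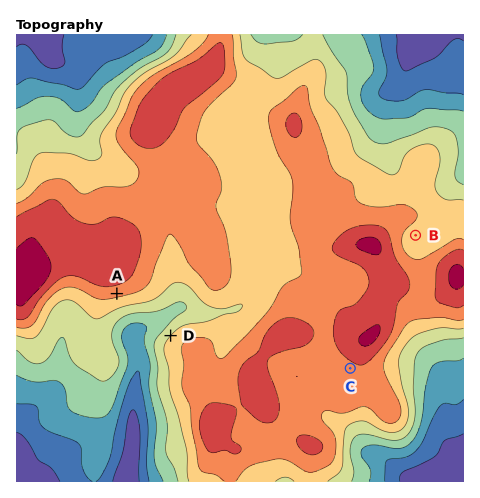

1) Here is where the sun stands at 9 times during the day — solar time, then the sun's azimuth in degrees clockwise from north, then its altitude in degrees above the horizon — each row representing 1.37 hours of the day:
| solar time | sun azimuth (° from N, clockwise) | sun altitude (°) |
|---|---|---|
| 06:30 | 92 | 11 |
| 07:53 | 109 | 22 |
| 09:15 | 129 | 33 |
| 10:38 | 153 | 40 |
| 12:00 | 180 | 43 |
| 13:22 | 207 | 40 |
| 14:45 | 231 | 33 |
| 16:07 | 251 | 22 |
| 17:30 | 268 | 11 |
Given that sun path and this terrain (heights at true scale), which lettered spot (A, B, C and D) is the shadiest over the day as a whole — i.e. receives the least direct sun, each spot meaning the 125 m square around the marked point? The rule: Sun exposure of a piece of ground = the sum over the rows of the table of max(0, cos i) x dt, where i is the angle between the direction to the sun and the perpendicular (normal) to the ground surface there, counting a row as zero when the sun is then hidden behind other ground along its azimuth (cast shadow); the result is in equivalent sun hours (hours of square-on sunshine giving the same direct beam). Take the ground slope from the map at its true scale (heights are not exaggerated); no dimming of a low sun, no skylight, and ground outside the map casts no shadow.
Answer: D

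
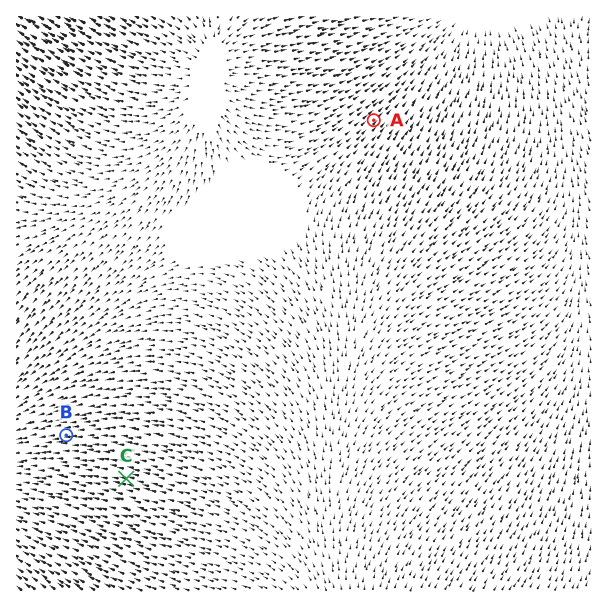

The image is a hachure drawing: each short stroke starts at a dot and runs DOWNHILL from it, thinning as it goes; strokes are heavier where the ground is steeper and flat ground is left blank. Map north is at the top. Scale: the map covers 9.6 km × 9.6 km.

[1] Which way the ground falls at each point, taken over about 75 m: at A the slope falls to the NE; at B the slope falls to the W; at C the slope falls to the W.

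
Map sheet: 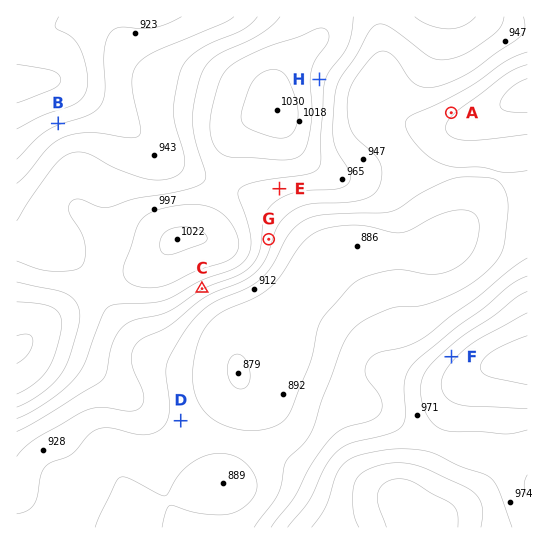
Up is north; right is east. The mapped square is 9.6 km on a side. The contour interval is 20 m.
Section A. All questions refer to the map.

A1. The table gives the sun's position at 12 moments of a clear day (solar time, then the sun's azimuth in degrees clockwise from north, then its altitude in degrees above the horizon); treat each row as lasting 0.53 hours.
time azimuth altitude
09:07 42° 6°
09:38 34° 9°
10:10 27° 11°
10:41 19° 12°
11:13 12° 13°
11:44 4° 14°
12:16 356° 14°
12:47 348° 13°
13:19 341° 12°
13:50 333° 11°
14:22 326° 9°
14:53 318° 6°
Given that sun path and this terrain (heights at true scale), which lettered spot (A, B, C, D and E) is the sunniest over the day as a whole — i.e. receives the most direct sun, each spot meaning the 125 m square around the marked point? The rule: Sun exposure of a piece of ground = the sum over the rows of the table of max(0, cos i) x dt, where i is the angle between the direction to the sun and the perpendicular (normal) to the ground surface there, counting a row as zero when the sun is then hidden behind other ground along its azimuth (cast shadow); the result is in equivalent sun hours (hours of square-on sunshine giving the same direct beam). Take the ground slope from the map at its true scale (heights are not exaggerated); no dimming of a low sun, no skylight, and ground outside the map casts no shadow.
B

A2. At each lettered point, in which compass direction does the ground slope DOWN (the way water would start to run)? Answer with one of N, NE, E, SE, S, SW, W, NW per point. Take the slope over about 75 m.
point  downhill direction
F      NW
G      E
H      E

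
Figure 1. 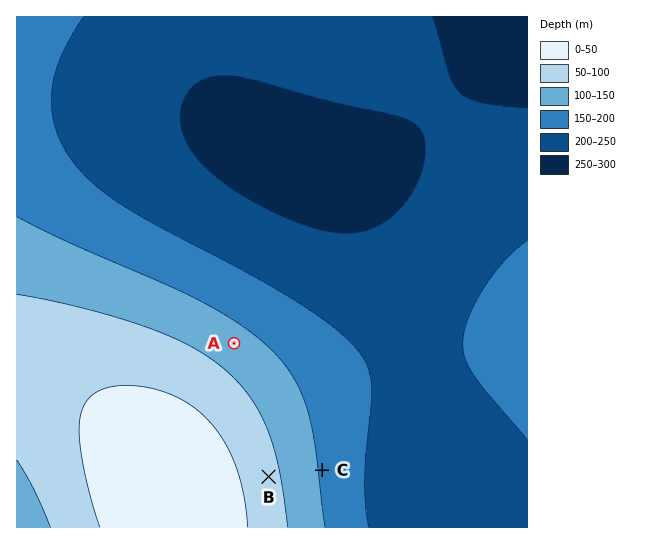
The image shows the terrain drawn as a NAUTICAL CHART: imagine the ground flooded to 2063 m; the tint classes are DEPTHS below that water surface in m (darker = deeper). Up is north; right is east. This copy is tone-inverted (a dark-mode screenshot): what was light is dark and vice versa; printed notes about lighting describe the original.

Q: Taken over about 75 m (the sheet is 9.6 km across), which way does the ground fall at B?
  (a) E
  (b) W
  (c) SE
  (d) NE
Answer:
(a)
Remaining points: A NE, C E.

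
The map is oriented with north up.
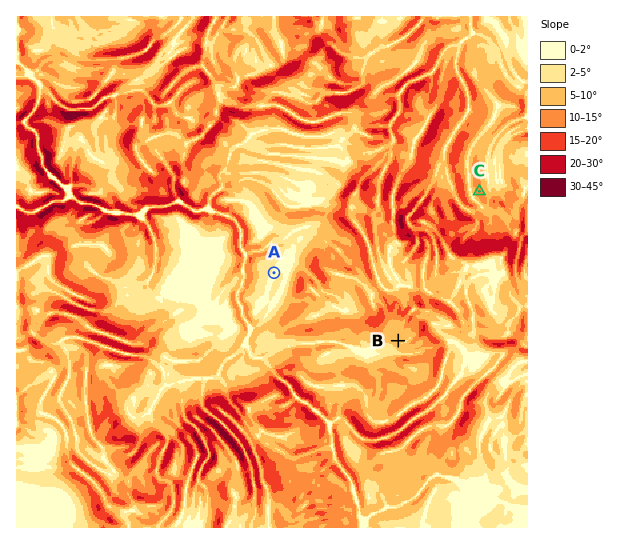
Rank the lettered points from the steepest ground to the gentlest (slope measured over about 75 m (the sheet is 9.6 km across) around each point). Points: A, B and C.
C B A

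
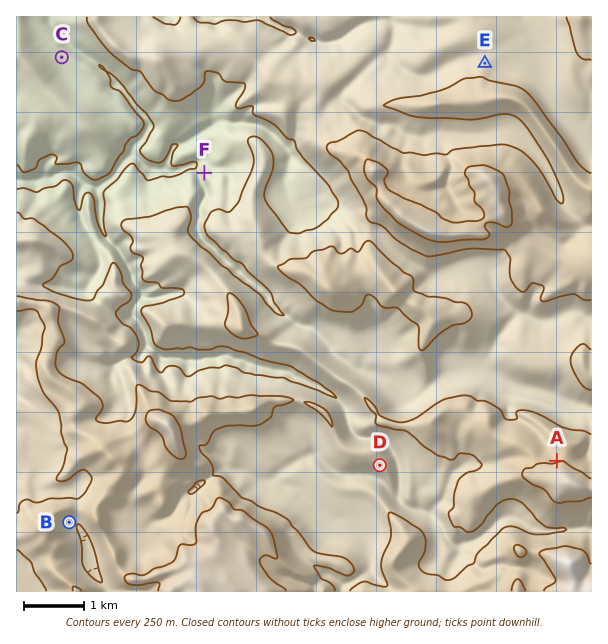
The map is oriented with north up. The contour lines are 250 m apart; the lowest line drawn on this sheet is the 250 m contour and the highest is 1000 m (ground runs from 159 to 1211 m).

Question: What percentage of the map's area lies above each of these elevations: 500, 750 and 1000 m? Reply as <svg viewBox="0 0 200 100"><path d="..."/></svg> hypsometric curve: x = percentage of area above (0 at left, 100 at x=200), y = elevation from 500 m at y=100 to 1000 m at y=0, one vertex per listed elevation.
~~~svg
<svg viewBox="0 0 200 100"><path d="M167 100l-99-50-57-50"/></svg>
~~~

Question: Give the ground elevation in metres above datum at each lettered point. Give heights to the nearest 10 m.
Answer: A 990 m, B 780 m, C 320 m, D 700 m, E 690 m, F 320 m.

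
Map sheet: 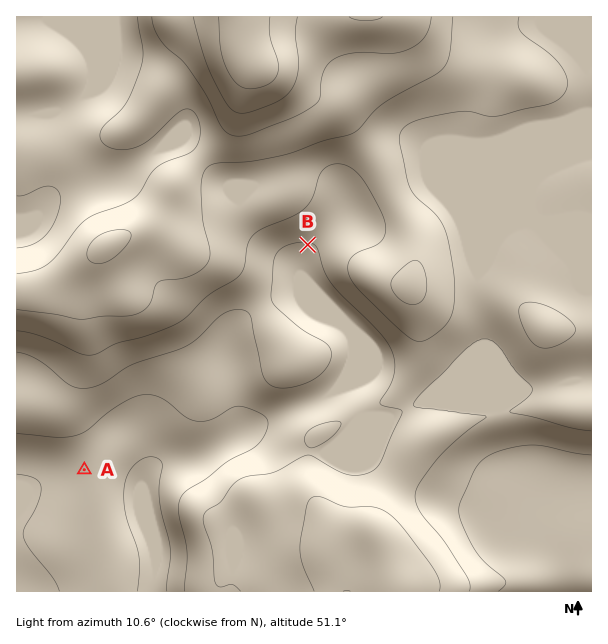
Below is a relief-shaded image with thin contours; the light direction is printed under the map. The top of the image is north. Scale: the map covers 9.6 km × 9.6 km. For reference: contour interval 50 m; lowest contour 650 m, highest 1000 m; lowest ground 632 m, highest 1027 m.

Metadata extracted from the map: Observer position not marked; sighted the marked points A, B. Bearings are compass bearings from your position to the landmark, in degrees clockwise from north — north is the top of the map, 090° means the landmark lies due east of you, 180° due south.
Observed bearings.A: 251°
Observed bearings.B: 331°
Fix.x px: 377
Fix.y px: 369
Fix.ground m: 730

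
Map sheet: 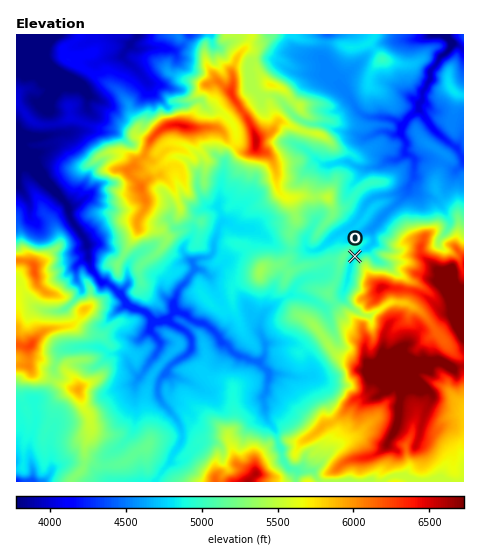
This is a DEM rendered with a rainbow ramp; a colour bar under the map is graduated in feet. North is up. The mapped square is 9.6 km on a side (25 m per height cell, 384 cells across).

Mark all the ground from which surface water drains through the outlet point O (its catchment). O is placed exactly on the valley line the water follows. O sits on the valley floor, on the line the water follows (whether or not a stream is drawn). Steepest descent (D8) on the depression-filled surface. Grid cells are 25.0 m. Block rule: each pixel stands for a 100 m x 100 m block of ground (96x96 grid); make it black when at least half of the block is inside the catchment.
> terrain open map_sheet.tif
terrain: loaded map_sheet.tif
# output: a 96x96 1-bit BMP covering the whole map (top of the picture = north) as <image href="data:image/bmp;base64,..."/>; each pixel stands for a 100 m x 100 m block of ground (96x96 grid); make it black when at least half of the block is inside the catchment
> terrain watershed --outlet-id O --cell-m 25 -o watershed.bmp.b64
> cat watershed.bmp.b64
<image width="96" height="96" href="data:image/bmp;base64,Qk2+BAAAAAAAAD4AAAAoAAAAYAAAAGAAAAABAAEAAAAAAIAEAAATCwAAEwsAAAIAAAAAAAAA////AAAAAAAAAAAAAAAAAAAAAAAAAAAAAAAAAAAAAAAAAAAAAAAAAAAAAAAAAAAAAAAAAAAAAAAAAAAAAAAAAAAAAAAAAAAAAAAAAAAAAAAAAAAAAAAAAAAAAAAAAAAAAAAAAAAAAAAAAAAAAAAAAAAAAAAAAAAAAAAAAAAAAAAAAAAAAAAAAAAAAAAAAAAAAAAAAAAAAAAAAAAAAAAAAAAAAAAAAAAAAAAAAAAAAAAAAAAAAAAAAAAAAAAAAAAAAAAAAAAAAAAAAAAAAAAAAAAAAAAAAAAAAAAAAAAAAAAAAAAAAAAAAAAAAAAAAAAAAAAAAAAAAAAAAAAAAAAAAAAAAAAAAAAAAAAAAAAAAAAAAAAAAAAAAAAAAAAAAAAAAAAAAAAAAAAAAAAAAAAAAAAOAAQAAAAAAAAAAAAf/48AAAAAAAAAAAAf//8AAAAAAAAAAAAf//8AAAAAAAAAAAAf//8AAAAAAAAAAAAf//8AAAAAAAAAAAAf//8AAAAAAAAAAAAf//8AAAAAAAAAAAA///8AAAAAAAAAAAA///8AAAAAAAAAAAB///8AAAAAAAAAAAD///4AAAAAAAAAAAP///4AAAAAAAAAAAf//8AAAAAAAAAAAA///4AAAAAAAAAAAB///wAAAAAAAAAAAB///gAAAAAAAAAAAA//wAAAAAAAAAAAAA/4AAAAAAAAAAAAAAfwAAAAAAAAAAAAAAfwAAAAAAAAAAAAAAfgAAAAAAAAAAAAAAfAAAAAAAAAAAAAAAOAAAAAAAAAAAAAAAMAAAAAAAAAAAAAAAAAAAAAAAAAAAAAAAAAAAAAAAAAAAAAAAAAAAAAAAAAAAAAAAAAAAAAAAAAAAAAAAAAAAAAAAAAAAAAAAAAAAAAAAAAAAAAAAAAAAAAAAAAAAAAAAAAAAAAAAAAAAAAAAAAAAAAAAAAAAAAAAAAAAAAAAAAAAAAAAAAAAAAAAAAAAAAAAAAAAAAAAAAAAAAAAAAAAAAAAAAAAAAAAAAAAAAAAAAAAAAAAAAAAAAAAAAAAAAAAAAAAAAAAAAAAAAAAAAAAAAAAAAAAAAAAAAAAAAAAAAAAAAAAAAAAAAAAAAAAAAAAAAAAAAAAAAAAAAAAAAAAAAAAAAAAAAAAAAAAAAAAAAAAAAAAAAAAAAAAAAAAAAAAAAAAAAAAAAAAAAAAAAAAAAAAAAAAAAAAAAAAAAAAAAAAAAAAAAAAAAAAAAAAAAAAAAAAAAAAAAAAAAAAAAAAAAAAAAAAAAAAAAAAAAAAAAAAAAAAAAAAAAAAAAAAAAAAAAAAAAAAAAAAAAAAAAAAAAAAAAAAAAAAAAAAAAAAAAAAAAAAAAAAAAAAAAAAAAAAAAAAAAAAAAAAAAAAAAAAAAAAAAAAAAAAAAAAAAAAAAAAAAAAAAAAAAAAAAAAAAAAAAAAAAAAAAAAAAAAAAAAAAAAAAAAAAAAAAAAAAAAAAAAAAAAAAAAAAAAAAAAAAAAAAAAAAAAAAAAAAAAAAAAAAAAAAAAAAAAAAAAAAAAAAAAAAAAAAAAA="/>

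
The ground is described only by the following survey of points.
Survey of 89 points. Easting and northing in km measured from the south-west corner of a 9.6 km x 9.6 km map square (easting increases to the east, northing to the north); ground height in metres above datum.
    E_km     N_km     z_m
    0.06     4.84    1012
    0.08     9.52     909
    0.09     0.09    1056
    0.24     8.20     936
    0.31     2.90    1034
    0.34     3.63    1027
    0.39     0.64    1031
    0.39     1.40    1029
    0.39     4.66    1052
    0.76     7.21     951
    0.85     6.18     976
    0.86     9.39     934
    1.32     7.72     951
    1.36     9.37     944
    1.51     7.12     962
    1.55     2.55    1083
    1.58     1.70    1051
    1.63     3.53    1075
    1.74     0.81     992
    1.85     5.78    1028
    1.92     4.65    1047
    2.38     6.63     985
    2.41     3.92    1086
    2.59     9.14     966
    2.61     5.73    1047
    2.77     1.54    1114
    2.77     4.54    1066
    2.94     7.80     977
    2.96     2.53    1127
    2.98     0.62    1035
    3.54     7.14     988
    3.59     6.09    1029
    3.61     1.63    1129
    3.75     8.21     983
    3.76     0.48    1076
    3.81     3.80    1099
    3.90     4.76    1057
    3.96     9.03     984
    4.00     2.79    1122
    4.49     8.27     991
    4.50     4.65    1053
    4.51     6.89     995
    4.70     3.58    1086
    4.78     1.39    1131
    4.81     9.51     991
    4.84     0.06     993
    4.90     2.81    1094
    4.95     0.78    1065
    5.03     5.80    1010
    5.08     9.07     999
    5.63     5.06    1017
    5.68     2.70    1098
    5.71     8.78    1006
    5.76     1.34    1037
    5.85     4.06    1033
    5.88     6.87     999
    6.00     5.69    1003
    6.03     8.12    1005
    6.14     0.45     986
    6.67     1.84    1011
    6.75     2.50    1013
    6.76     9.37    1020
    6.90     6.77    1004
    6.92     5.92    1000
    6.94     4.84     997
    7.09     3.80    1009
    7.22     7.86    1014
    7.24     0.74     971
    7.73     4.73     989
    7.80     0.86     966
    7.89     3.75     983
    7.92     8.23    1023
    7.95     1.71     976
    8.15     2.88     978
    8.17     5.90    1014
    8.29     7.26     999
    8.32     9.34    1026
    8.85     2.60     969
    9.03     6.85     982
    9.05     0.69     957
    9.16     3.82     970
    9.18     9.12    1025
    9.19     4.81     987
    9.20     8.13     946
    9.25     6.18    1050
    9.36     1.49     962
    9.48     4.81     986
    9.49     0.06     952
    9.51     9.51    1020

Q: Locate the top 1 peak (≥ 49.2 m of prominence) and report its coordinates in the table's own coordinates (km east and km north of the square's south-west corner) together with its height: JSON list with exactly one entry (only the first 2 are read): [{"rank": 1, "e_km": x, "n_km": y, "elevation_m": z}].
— [{"rank": 1, "e_km": 4.79, "n_km": 1.21, "elevation_m": 1140}]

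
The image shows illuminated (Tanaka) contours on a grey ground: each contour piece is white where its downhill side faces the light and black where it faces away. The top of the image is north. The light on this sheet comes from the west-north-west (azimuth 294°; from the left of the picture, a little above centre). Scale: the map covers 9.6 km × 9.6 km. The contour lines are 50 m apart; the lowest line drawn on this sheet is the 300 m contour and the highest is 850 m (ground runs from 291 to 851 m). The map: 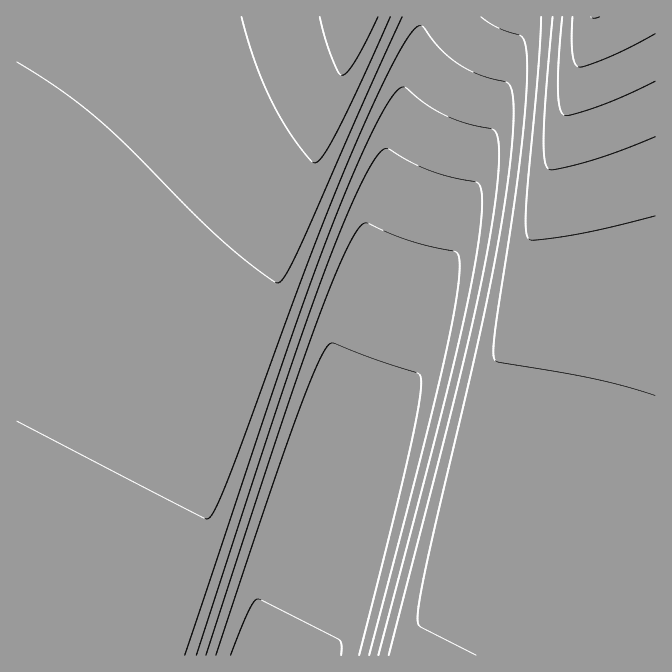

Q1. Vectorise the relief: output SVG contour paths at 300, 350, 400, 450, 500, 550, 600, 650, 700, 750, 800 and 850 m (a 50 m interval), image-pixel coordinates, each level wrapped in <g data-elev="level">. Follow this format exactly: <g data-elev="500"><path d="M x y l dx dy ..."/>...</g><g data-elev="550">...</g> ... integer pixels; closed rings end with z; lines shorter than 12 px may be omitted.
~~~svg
<g data-elev="300"><path d="M231 655l18-44 5-9 4-3 80 40 4 6-1 10"/></g><g data-elev="350"><path d="M216 655l51-153 31-90 22-54 7-11 5-4 45 17 40 13 3 2 1 5-3 27-10 49-49 199"/></g><g data-elev="400"><path d="M206 655l72-222 39-111 30-73 10-18 8-8 45 18 45 11 3 3 2 10-5 41-15 72-71 277"/></g><g data-elev="450"><path d="M196 655l86-262 43-123 20-51 19-40 13-23 5-5 5-3 23 14 20 9 20 6 27 5 4 6 1 15-5 50-17 83-26 109-56 210"/></g><g data-elev="500"><path d="M185 655l98-293 45-127 26-62 21-47 17-29 6-8 6-2 23 18 18 10 20 8 29 7 2 3 2 7 1 20-7 65-18 92-25 103-60 235"/></g><g data-elev="550"><path d="M17 421l187 97 3 1 3-2 9-15 11-28 79-216 46-113 25-56 20-39 14-20 4-4 4 0 18 23 18 15 20 10 30 9 4 7 1 10 0 25-3 37-14 93-20 97-48 203-10 60 0 9 2 3 56 28"/></g><g data-elev="600"><path d="M17 62l41 27 37 28 33 30 92 91 37 31 17 12 4 2 7-7 13-26 104-233"/><path d="M481 17l16 10 25 10 3 7 2 14-1 34-4 46-8 67-19 125-2 20 2 10 5 3 97 16 58 17"/></g><g data-elev="650"><path d="M241 17l15 46 17 40 23 39 14 18 5 3 9-8 14-26 52-112"/><path d="M541 17l-3 55-12 133 0 23 2 10 7 2 40-5 80-19"/></g><g data-elev="700"><path d="M320 17l11 38 7 17 4 3 5-3 8-11 23-44"/><path d="M553 17l-9 115 0 25 4 11 7 1 35-8 65-24"/></g><g data-elev="750"><path d="M562 17l-4 70 2 20 4 8 8 0 28-9 55-25"/></g><g data-elev="800"><path d="M572 17l0 36 3 10 4 4 8-1 23-9 45-23"/></g>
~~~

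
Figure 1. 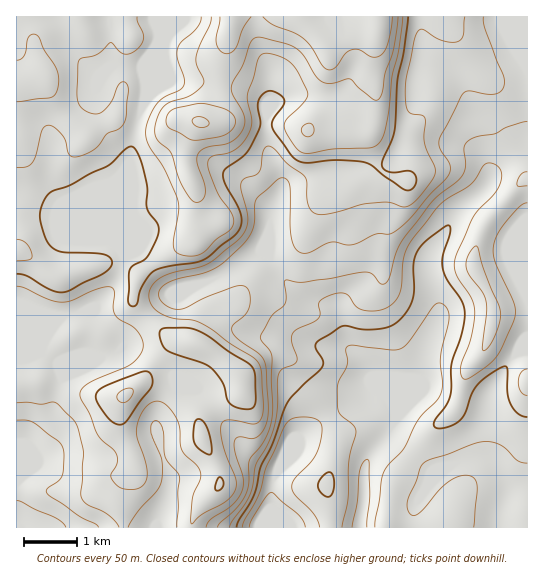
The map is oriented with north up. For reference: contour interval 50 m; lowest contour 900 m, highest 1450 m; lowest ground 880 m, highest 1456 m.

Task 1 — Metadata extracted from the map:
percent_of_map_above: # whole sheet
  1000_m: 82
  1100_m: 68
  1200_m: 43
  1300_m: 16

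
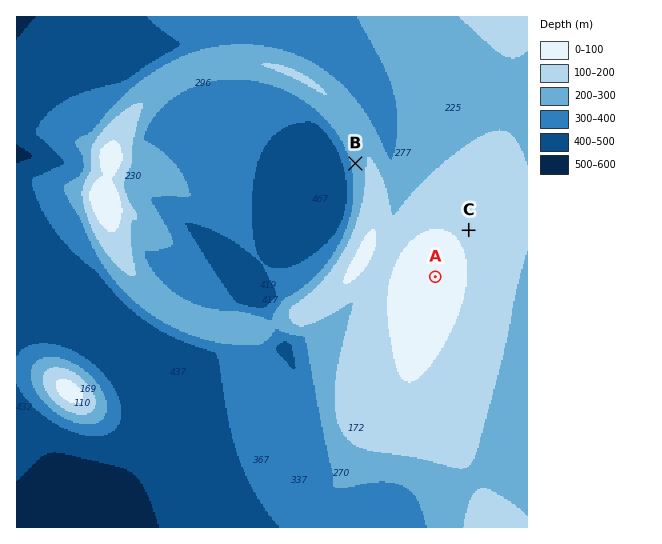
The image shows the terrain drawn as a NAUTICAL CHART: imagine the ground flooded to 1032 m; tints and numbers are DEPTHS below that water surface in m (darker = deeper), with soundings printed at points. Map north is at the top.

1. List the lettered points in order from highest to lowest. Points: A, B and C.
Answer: A C B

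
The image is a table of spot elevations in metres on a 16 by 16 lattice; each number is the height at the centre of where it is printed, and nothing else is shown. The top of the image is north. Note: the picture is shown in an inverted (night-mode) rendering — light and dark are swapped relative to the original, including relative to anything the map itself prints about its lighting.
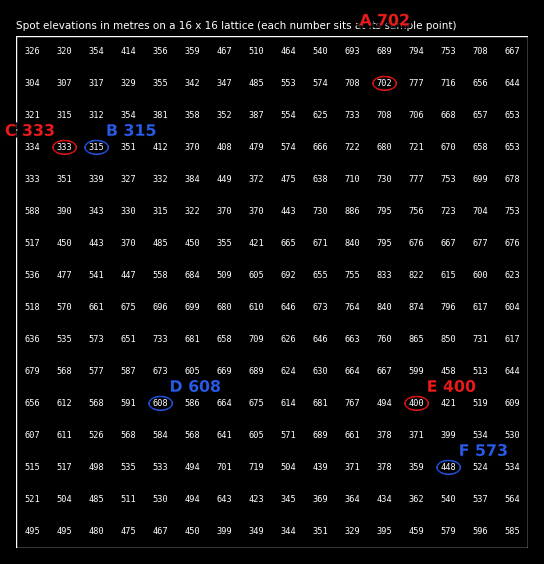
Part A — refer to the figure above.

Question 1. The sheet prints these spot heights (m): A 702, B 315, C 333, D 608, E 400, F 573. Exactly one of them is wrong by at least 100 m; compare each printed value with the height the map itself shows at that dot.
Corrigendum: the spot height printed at F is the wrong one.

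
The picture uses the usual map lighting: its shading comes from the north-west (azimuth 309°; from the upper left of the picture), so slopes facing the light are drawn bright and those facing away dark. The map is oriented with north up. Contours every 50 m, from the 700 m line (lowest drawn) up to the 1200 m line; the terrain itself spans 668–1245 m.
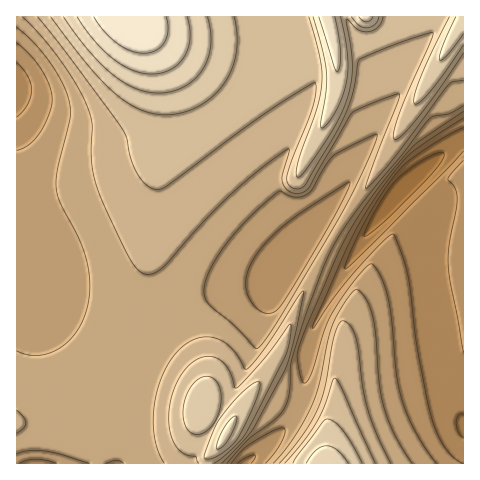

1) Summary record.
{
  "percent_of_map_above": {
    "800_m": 91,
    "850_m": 82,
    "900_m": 66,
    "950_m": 41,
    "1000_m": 26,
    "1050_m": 12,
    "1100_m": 6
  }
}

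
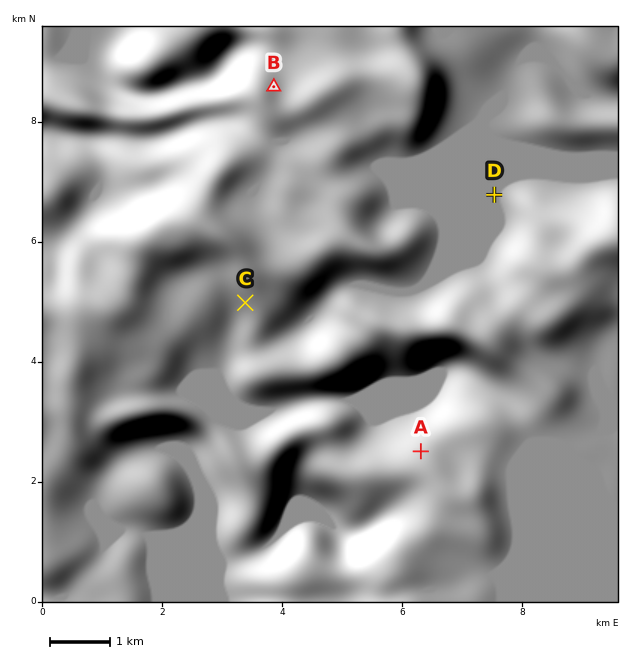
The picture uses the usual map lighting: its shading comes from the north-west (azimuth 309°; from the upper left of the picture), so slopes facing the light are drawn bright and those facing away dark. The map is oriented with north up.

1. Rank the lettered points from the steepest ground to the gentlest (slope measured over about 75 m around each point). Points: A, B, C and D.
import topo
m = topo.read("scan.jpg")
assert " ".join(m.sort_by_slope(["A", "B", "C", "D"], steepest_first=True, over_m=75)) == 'C A B D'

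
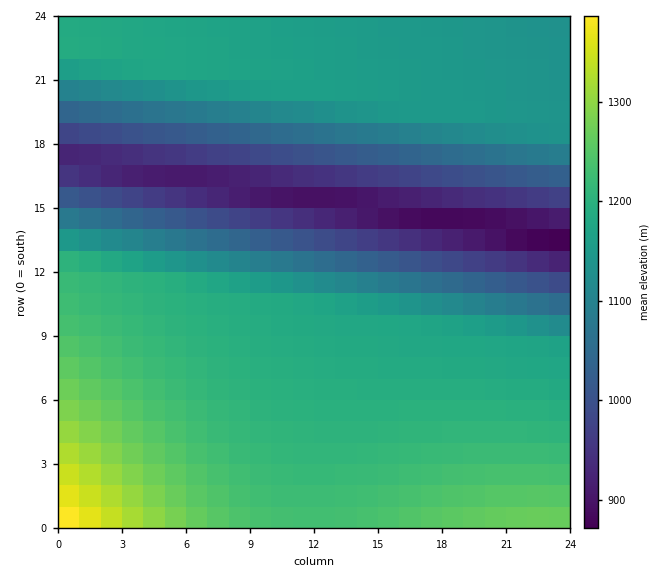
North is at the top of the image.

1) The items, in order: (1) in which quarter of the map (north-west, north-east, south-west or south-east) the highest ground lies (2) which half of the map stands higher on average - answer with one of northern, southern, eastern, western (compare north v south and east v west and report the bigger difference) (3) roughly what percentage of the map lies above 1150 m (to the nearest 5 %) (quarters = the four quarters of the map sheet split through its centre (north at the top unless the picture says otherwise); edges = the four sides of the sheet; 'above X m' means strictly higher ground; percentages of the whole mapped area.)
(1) Look to the south-west quarter for the highest ground.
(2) On average the southern half of the map is the higher ground.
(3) About 55 % of the map lies above 1150 m.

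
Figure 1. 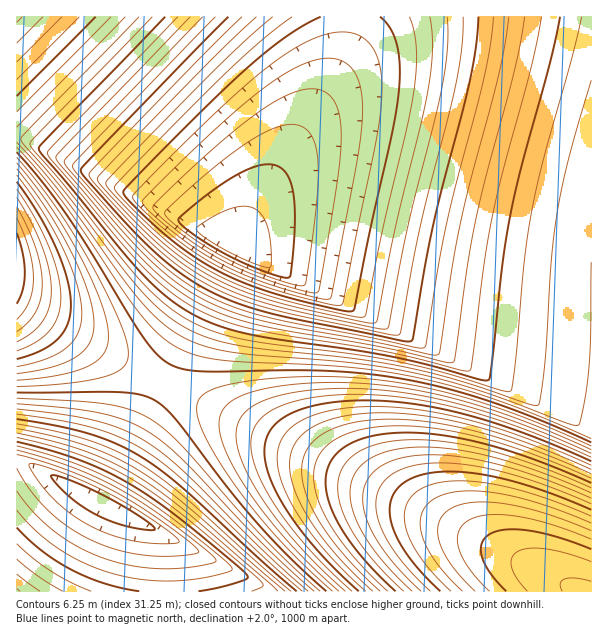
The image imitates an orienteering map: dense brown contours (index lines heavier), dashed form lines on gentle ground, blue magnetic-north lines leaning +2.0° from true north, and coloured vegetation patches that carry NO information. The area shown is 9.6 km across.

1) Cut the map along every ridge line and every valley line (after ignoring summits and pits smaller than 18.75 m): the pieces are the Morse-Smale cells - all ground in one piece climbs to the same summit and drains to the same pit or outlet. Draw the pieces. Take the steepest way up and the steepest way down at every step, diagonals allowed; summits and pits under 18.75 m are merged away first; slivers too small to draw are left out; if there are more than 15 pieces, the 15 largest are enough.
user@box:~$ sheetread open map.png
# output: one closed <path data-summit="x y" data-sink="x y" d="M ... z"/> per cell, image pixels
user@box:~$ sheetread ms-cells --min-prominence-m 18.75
<path data-summit="588 591" data-sink="234 246" d="M591 16l-240 0-5 32-15 35-57 93-38 67-8 11-66 127 77 40 178 85 162 86 13-1z"/><path data-summit="17 17" data-sink="234 246" d="M350 16l-333 0-1 121 7 1 211 108 97-163 15-35 4-21z"/><path data-summit="588 591" data-sink="101 501" d="M162 382l-62 119 68 36 2 55 408-1-161-85z"/><path data-summit="17 269" data-sink="234 246" d="M23 138l-7 0 0 162 40 25 105 57 71-136z"/><path data-summit="17 269" data-sink="101 501" d="M17 301l-1 158 85 41 61-117-106-58z"/><path data-summit="17 591" data-sink="101 501" d="M20 460l-4 1 1 131 152-1 0-46-4-10z"/>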